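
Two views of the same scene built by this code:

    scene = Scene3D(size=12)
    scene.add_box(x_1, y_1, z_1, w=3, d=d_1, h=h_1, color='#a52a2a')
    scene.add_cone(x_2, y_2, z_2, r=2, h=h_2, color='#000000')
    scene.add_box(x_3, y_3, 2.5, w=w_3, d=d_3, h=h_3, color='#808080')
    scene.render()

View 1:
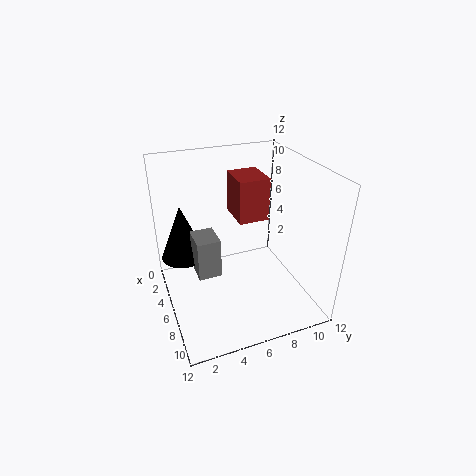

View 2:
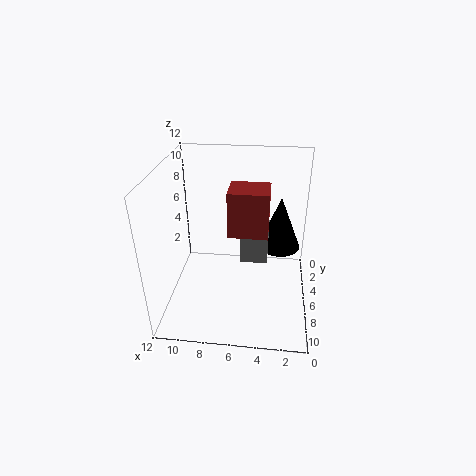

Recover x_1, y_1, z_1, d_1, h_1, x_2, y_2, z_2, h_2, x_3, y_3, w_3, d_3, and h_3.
x_1 = 3.5
y_1 = 6
z_1 = 7.5
d_1 = 2.5
h_1 = 3.5
x_2 = 2.5
y_2 = 2
z_2 = 3
h_2 = 5
x_3 = 3.5
y_3 = 2.5
w_3 = 2.5
d_3 = 2
h_3 = 3.5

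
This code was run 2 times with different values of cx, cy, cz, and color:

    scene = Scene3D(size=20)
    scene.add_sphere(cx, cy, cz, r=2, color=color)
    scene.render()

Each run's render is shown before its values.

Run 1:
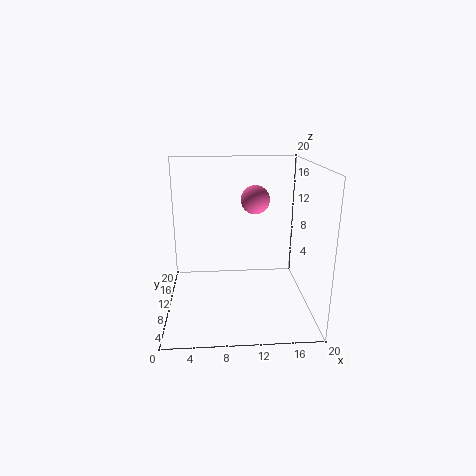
cx = 12.5, cy = 11.5, cz = 15, color = 'hotpink'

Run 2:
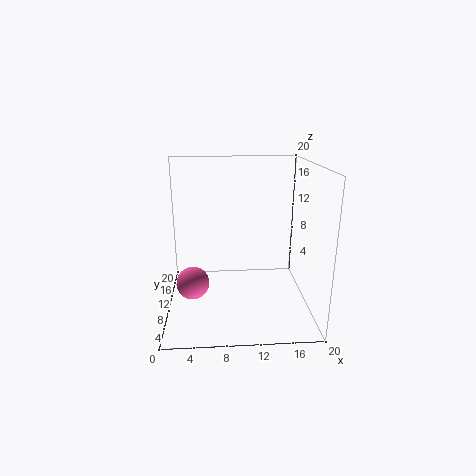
cx = 4, cy = 4, cz = 6.5, color = 'hotpink'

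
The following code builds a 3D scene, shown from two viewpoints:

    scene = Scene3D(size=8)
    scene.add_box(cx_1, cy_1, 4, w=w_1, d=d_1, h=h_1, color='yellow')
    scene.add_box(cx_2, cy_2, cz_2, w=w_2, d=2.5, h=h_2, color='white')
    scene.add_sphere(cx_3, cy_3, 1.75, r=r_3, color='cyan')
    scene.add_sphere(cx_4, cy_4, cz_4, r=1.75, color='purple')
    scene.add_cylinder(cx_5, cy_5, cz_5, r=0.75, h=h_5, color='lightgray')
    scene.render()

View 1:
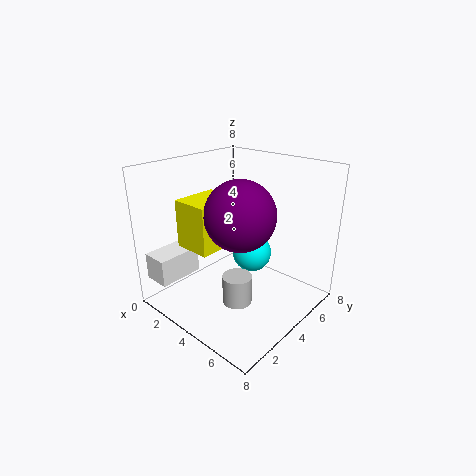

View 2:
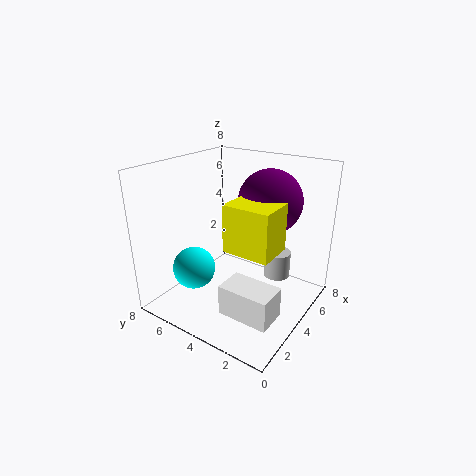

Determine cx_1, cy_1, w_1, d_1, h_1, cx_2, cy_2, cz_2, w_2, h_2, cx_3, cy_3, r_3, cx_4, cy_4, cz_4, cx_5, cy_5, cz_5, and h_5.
cx_1 = 2.25; cy_1 = 1.25; w_1 = 2; d_1 = 2.5; h_1 = 2.5; cx_2 = 0.5; cy_2 = 0.25; cz_2 = 1.75; w_2 = 1.5; h_2 = 1.5; cx_3 = 3; cy_3 = 6.5; r_3 = 1.25; cx_4 = 5.25; cy_4 = 2.75; cz_4 = 6; cx_5 = 5.5; cy_5 = 2.25; cz_5 = 1.5; h_5 = 1.5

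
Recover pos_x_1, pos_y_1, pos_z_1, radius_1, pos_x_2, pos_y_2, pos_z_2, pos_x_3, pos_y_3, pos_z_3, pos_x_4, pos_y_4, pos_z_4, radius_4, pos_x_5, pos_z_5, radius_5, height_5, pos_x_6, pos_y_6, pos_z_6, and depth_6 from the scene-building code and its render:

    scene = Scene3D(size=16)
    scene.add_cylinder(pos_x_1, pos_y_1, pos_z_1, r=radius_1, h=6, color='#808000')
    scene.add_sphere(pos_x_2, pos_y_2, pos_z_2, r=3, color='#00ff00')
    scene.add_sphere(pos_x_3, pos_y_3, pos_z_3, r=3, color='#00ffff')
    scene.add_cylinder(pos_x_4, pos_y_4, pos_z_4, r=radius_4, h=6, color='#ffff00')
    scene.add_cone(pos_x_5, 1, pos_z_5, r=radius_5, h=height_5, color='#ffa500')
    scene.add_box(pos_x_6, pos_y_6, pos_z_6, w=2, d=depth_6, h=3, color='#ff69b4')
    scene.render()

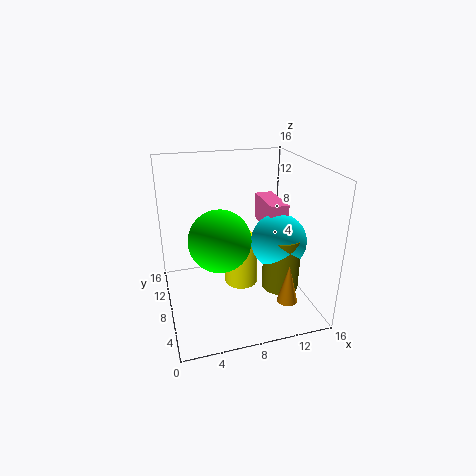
pos_x_1 = 12
pos_y_1 = 5
pos_z_1 = 3
radius_1 = 2
pos_x_2 = 5
pos_y_2 = 4
pos_z_2 = 10
pos_x_3 = 12
pos_y_3 = 6
pos_z_3 = 8
pos_x_4 = 9
pos_y_4 = 10
pos_z_4 = 1
radius_4 = 2
pos_x_5 = 11
pos_z_5 = 4
radius_5 = 1
height_5 = 4
pos_x_6 = 11
pos_y_6 = 6
pos_z_6 = 9
depth_6 = 5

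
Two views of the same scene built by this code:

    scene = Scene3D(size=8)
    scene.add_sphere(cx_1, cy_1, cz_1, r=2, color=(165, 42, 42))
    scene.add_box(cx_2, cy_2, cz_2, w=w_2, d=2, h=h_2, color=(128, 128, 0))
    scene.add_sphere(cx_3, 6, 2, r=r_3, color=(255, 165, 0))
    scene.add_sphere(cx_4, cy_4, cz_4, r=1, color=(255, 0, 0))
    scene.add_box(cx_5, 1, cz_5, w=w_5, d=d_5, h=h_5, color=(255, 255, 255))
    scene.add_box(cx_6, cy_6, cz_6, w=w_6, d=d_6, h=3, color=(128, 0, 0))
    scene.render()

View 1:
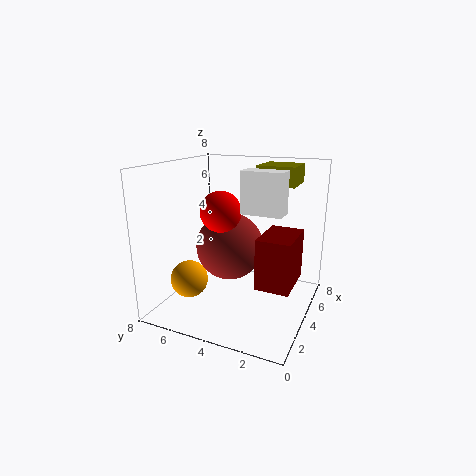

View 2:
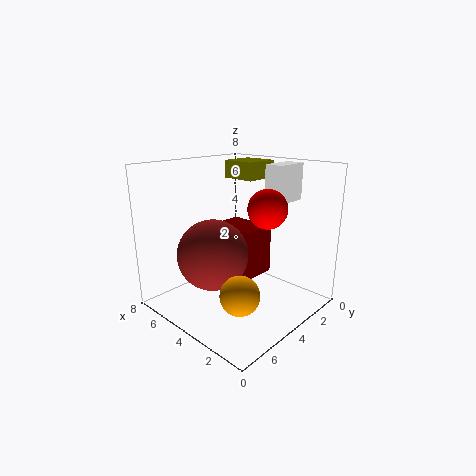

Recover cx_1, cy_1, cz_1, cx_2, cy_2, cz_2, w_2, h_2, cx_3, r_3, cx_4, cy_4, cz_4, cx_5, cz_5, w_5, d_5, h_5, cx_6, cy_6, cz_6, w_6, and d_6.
cx_1 = 5
cy_1 = 5
cz_1 = 3
cx_2 = 4
cy_2 = 1
cz_2 = 7
w_2 = 2
h_2 = 1
cx_3 = 2
r_3 = 1
cx_4 = 2
cy_4 = 4
cz_4 = 6
cx_5 = 2
cz_5 = 6
w_5 = 1
d_5 = 2
h_5 = 2
cx_6 = 4
cy_6 = 1
cz_6 = 1
w_6 = 3
d_6 = 2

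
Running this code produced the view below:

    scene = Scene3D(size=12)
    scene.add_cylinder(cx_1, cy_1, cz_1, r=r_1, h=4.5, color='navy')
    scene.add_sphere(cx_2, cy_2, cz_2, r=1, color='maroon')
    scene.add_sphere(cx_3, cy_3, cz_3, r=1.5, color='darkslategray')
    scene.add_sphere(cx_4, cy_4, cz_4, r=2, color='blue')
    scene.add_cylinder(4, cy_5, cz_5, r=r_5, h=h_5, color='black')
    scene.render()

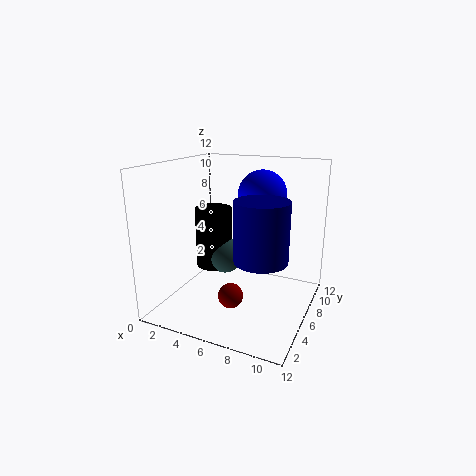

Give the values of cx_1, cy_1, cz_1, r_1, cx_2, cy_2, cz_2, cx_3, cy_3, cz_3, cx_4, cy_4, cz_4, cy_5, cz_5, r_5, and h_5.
cx_1 = 9; cy_1 = 3.5; cz_1 = 5.5; r_1 = 2; cx_2 = 6.5; cy_2 = 3.5; cz_2 = 2; cx_3 = 5; cy_3 = 5.5; cz_3 = 4.5; cx_4 = 7.5; cy_4 = 7.5; cz_4 = 9.5; cy_5 = 5.5; cz_5 = 3.5; r_5 = 1.5; h_5 = 5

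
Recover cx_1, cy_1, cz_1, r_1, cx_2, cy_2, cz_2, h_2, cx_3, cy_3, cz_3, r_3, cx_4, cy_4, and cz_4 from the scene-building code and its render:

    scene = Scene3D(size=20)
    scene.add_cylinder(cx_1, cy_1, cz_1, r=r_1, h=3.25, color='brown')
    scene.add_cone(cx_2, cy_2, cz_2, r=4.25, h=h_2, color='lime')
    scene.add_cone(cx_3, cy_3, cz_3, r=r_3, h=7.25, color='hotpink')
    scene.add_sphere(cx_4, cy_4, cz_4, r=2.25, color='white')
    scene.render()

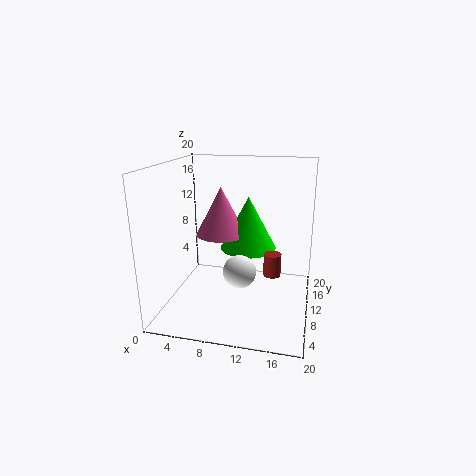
cx_1 = 14.75, cy_1 = 11.25, cz_1 = 4.25, r_1 = 1.25, cx_2 = 10.5, cy_2 = 14.75, cz_2 = 6.75, h_2 = 8, cx_3 = 6.5, cy_3 = 13.75, cz_3 = 9, r_3 = 3.75, cx_4 = 10.75, cy_4 = 7.75, cz_4 = 6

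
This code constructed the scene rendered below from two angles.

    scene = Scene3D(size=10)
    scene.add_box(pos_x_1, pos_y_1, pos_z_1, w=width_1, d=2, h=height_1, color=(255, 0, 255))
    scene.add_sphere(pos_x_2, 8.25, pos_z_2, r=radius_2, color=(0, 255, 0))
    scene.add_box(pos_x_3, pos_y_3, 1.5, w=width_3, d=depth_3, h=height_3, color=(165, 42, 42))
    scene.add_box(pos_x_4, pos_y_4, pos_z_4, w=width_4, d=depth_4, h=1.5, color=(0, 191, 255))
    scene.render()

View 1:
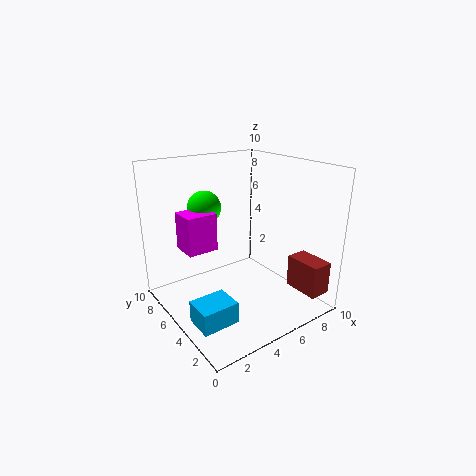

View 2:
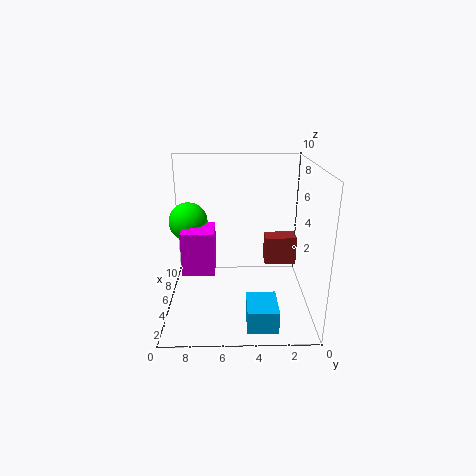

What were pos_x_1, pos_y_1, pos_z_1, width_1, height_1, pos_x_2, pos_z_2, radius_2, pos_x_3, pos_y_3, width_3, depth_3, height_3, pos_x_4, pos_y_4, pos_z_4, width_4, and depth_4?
pos_x_1 = 2, pos_y_1 = 6.5, pos_z_1 = 3.75, width_1 = 2.25, height_1 = 2.75, pos_x_2 = 4.25, pos_z_2 = 6.5, radius_2 = 1.25, pos_x_3 = 7.75, pos_y_3 = 0.25, width_3 = 1.5, depth_3 = 2.5, height_3 = 2.25, pos_x_4 = 0.75, pos_y_4 = 2.5, pos_z_4 = 0.25, width_4 = 2.5, depth_4 = 2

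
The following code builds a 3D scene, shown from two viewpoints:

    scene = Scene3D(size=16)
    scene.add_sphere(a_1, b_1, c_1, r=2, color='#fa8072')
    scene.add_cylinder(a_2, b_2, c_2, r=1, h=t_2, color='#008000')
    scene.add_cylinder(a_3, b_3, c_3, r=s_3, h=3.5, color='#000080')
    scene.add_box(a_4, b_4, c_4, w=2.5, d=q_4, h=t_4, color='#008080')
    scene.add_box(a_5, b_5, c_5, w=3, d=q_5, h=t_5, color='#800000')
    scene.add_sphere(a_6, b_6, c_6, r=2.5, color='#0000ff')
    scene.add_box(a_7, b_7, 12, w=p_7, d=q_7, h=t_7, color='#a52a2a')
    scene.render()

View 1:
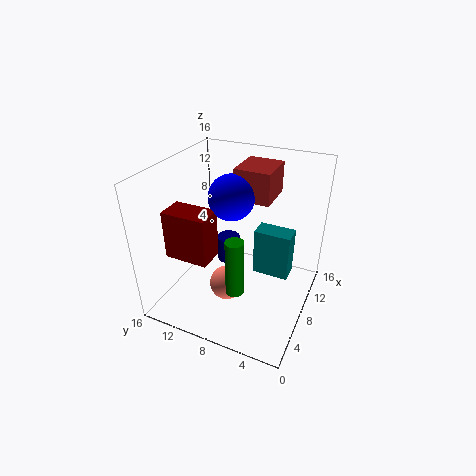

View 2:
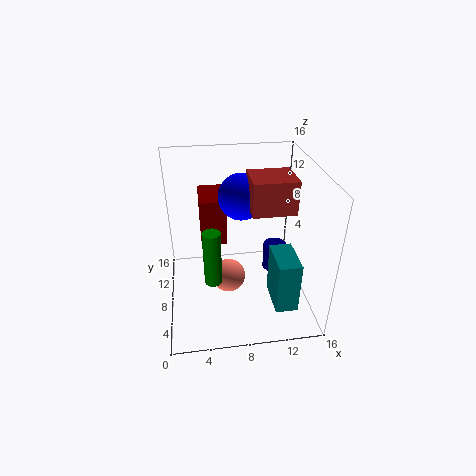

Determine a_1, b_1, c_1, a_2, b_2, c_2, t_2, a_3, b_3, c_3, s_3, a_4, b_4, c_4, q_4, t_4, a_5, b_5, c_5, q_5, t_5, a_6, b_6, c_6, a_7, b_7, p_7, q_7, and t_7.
a_1 = 7, b_1 = 9, c_1 = 2, a_2 = 5, b_2 = 7, c_2 = 3, t_2 = 6.5, a_3 = 13.5, b_3 = 12, c_3 = 0.5, s_3 = 1.5, a_4 = 11.5, b_4 = 3, c_4 = 1, q_4 = 4.5, t_4 = 6, a_5 = 4, b_5 = 10, c_5 = 6, q_5 = 5, t_5 = 5.5, a_6 = 8.5, b_6 = 9, c_6 = 12.5, a_7 = 9, b_7 = 5, p_7 = 4.5, q_7 = 4, t_7 = 3.5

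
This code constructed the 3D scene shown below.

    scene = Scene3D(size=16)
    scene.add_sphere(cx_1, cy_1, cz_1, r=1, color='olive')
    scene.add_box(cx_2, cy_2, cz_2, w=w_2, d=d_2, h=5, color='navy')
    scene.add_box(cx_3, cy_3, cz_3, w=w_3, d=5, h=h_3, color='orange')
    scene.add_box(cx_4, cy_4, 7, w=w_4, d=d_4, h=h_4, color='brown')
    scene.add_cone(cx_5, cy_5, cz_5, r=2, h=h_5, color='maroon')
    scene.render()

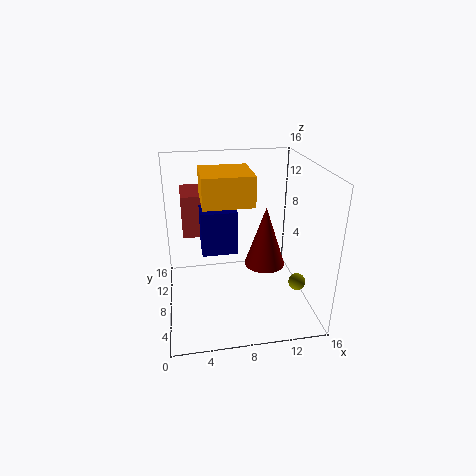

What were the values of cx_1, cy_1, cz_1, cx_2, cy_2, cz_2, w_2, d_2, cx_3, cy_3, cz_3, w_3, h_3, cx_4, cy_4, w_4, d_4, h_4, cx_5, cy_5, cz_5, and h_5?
cx_1 = 15
cy_1 = 7
cz_1 = 2
cx_2 = 4
cy_2 = 8
cz_2 = 6
w_2 = 4
d_2 = 3
cx_3 = 4
cy_3 = 4
cz_3 = 13
w_3 = 5
h_3 = 3
cx_4 = 2
cy_4 = 11
w_4 = 3
d_4 = 5
h_4 = 5
cx_5 = 10
cy_5 = 4
cz_5 = 7
h_5 = 6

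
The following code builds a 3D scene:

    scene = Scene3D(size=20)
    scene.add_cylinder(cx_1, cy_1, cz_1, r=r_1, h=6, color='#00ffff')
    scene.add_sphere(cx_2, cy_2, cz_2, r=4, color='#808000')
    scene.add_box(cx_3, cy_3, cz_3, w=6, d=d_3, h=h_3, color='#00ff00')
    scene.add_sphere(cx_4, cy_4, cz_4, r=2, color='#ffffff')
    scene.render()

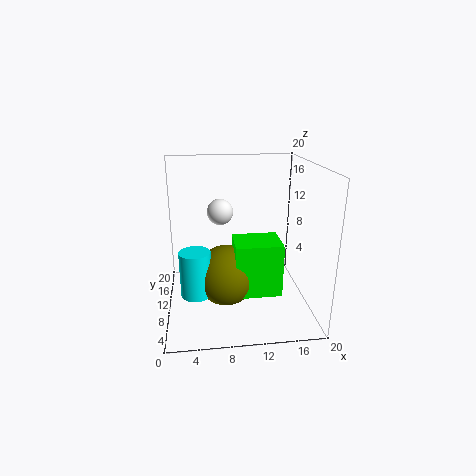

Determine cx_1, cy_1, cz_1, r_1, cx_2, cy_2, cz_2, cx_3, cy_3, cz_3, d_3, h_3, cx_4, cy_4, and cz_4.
cx_1 = 4, cy_1 = 6, cz_1 = 4, r_1 = 2, cx_2 = 8, cy_2 = 7, cz_2 = 6, cx_3 = 9, cy_3 = 4, cz_3 = 4, d_3 = 5, h_3 = 7, cx_4 = 8, cy_4 = 16, cz_4 = 12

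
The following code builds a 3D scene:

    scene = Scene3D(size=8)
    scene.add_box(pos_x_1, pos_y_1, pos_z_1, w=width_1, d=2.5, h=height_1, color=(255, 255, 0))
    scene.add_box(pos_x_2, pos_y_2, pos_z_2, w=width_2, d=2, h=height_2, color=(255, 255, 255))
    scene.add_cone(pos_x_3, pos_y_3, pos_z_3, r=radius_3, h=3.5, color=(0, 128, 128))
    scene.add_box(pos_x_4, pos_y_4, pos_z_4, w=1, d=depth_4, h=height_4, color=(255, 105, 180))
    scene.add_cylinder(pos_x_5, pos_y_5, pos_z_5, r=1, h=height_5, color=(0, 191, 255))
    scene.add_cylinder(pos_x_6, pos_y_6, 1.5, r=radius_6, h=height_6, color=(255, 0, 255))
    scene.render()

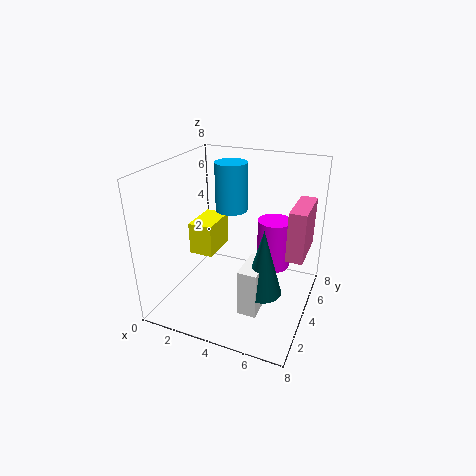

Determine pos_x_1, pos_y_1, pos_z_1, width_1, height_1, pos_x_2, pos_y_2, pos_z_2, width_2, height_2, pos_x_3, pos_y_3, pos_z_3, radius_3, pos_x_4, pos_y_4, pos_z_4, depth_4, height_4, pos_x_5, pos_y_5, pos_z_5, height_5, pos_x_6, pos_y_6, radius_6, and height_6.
pos_x_1 = 0.5; pos_y_1 = 4.5; pos_z_1 = 2; width_1 = 1.5; height_1 = 2; pos_x_2 = 5; pos_y_2 = 1.5; pos_z_2 = 1; width_2 = 1; height_2 = 2.5; pos_x_3 = 6; pos_y_3 = 2.5; pos_z_3 = 2; radius_3 = 1; pos_x_4 = 6.5; pos_y_4 = 5; pos_z_4 = 2.5; depth_4 = 3; height_4 = 3; pos_x_5 = 2.5; pos_y_5 = 6.5; pos_z_5 = 4.5; height_5 = 3; pos_x_6 = 5.5; pos_y_6 = 6; radius_6 = 1; height_6 = 3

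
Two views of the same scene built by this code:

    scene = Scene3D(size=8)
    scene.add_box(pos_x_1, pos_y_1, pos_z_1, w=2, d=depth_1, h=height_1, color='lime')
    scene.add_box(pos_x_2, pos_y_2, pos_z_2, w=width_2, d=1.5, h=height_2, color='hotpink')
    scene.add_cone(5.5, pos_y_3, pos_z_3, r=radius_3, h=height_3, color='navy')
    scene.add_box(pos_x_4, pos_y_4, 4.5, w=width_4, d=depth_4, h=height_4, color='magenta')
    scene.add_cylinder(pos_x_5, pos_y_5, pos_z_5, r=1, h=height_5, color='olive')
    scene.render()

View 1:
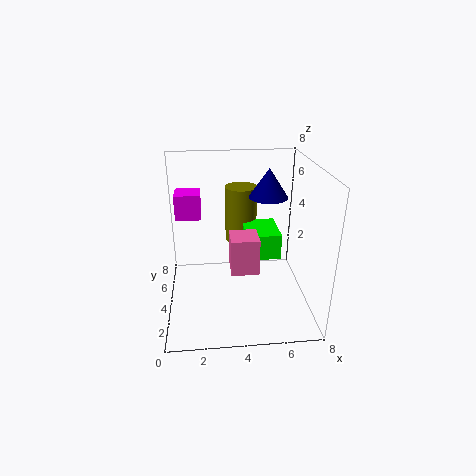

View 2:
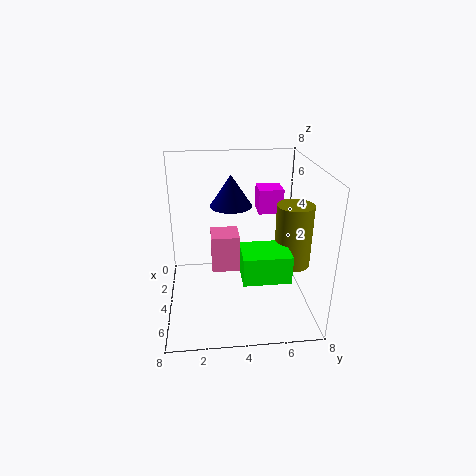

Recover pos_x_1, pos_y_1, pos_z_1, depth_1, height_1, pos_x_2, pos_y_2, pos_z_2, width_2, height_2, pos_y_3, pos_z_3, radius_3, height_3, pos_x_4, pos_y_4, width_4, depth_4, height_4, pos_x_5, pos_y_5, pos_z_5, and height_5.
pos_x_1 = 4.5
pos_y_1 = 4
pos_z_1 = 2.5
depth_1 = 2.5
height_1 = 1.5
pos_x_2 = 3.5
pos_y_2 = 2.5
pos_z_2 = 2.5
width_2 = 1.5
height_2 = 2
pos_y_3 = 3.5
pos_z_3 = 6.5
radius_3 = 1
height_3 = 1.5
pos_x_4 = 0.5
pos_y_4 = 5.5
width_4 = 1.5
depth_4 = 1.5
height_4 = 1.5
pos_x_5 = 4.5
pos_y_5 = 7
pos_z_5 = 2.5
height_5 = 3.5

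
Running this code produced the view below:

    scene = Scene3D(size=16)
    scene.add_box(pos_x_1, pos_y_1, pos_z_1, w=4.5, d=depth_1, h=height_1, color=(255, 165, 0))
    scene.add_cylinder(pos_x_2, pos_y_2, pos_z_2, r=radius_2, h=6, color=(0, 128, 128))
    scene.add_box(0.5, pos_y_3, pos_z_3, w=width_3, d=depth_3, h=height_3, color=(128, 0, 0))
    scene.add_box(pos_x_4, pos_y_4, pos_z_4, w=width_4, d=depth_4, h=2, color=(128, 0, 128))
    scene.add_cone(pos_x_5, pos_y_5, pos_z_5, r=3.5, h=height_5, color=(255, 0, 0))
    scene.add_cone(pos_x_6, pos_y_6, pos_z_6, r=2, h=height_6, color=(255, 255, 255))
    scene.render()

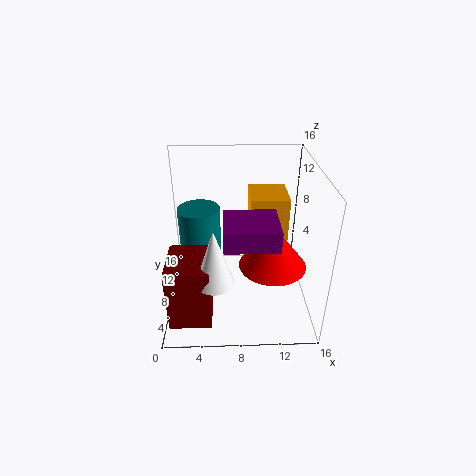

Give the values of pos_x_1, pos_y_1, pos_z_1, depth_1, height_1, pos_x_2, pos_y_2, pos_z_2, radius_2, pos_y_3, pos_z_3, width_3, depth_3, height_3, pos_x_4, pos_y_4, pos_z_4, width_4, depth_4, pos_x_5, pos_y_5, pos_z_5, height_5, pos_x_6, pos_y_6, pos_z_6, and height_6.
pos_x_1 = 9.5
pos_y_1 = 10
pos_z_1 = 5.5
depth_1 = 5
height_1 = 6
pos_x_2 = 3.5
pos_y_2 = 11.5
pos_z_2 = 4
radius_2 = 2.5
pos_y_3 = 2
pos_z_3 = 0.5
width_3 = 4.5
depth_3 = 5.5
height_3 = 7
pos_x_4 = 6.5
pos_y_4 = 0.5
pos_z_4 = 11
width_4 = 5
depth_4 = 4.5
pos_x_5 = 11.5
pos_y_5 = 5
pos_z_5 = 6.5
height_5 = 4.5
pos_x_6 = 5.5
pos_y_6 = 3.5
pos_z_6 = 5.5
height_6 = 6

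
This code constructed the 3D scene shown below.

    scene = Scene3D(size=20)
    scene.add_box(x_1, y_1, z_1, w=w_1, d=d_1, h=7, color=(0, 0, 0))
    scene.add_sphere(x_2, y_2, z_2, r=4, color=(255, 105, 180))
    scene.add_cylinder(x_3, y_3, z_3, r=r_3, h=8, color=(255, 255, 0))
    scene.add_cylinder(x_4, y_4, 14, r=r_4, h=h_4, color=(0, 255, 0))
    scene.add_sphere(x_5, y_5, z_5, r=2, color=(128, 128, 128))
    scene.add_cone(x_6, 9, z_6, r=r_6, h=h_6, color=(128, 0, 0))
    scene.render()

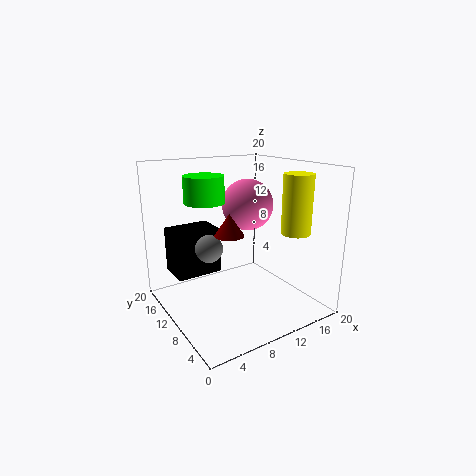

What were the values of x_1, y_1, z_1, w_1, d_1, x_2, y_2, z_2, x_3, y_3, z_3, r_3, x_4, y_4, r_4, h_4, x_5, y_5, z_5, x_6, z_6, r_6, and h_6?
x_1 = 3, y_1 = 15, z_1 = 3, w_1 = 7, d_1 = 5, x_2 = 15, y_2 = 15, z_2 = 13, x_3 = 16, y_3 = 5, z_3 = 11, r_3 = 2, x_4 = 8, y_4 = 16, r_4 = 3, h_4 = 4, x_5 = 7, y_5 = 13, z_5 = 8, x_6 = 8, z_6 = 11, r_6 = 2, h_6 = 3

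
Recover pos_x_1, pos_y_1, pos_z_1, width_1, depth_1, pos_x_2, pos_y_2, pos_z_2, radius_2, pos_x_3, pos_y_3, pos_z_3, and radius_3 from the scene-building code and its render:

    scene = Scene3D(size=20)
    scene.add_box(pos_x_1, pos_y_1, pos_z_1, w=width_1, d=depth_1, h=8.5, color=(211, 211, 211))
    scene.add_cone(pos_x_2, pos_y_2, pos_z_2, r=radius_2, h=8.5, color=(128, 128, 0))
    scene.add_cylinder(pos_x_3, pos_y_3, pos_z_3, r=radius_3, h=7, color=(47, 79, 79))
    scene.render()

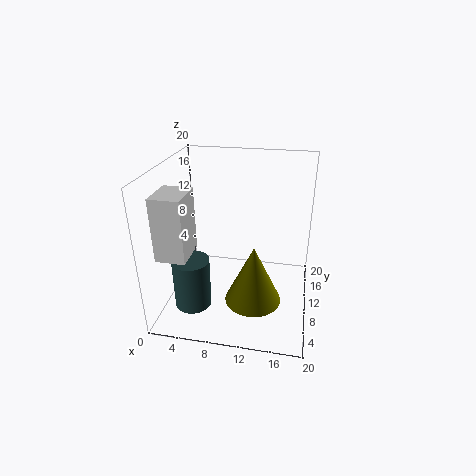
pos_x_1 = 0.5, pos_y_1 = 3.5, pos_z_1 = 9, width_1 = 4, depth_1 = 5, pos_x_2 = 12.5, pos_y_2 = 8.5, pos_z_2 = 1, radius_2 = 4, pos_x_3 = 4.5, pos_y_3 = 5.5, pos_z_3 = 1.5, radius_3 = 2.5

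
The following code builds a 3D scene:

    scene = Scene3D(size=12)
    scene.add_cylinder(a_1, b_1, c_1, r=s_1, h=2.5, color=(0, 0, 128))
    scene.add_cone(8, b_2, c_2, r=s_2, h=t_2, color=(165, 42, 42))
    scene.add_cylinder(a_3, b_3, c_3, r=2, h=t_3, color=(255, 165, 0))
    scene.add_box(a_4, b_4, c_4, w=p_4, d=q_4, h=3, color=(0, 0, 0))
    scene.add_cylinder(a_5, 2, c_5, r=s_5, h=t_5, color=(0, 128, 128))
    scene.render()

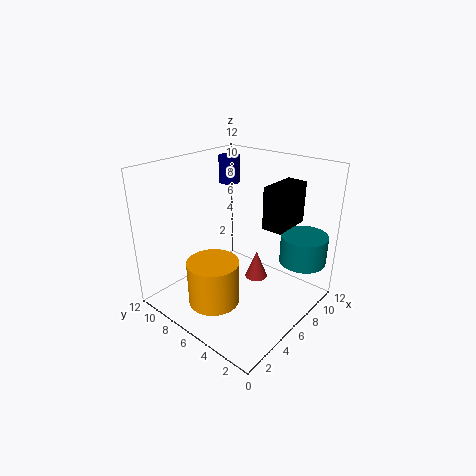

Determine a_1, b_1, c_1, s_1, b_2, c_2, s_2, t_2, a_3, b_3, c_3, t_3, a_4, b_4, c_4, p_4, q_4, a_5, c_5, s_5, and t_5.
a_1 = 10; b_1 = 10.5; c_1 = 9; s_1 = 1; b_2 = 5.5; c_2 = 1.5; s_2 = 1; t_2 = 2.5; a_3 = 2.5; b_3 = 5.5; c_3 = 2; t_3 = 3.5; a_4 = 4.5; b_4 = 1; c_4 = 8.5; p_4 = 3; q_4 = 1.5; a_5 = 10; c_5 = 3.5; s_5 = 2; t_5 = 2.5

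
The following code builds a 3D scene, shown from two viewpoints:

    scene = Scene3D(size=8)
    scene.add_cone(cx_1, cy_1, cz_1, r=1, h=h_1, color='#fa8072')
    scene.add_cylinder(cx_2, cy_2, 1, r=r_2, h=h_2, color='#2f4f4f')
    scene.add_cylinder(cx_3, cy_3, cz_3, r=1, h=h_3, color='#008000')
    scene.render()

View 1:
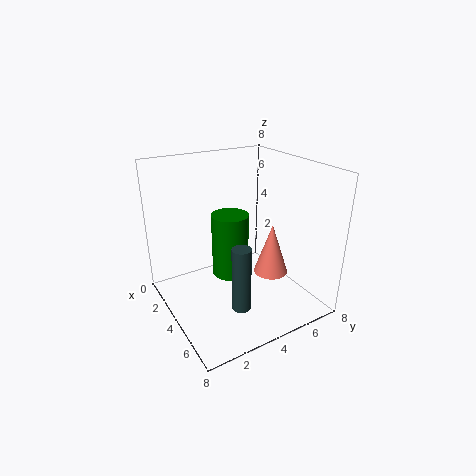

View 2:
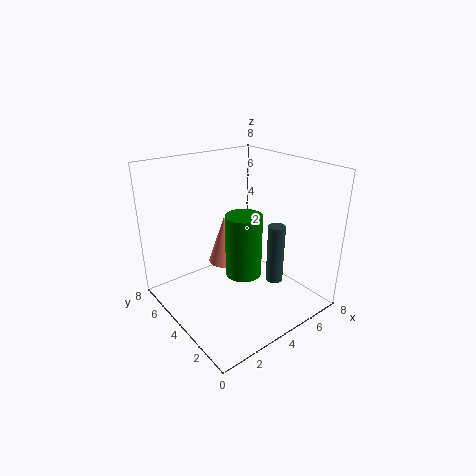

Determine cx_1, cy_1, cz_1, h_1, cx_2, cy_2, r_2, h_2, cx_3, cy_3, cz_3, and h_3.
cx_1 = 4.5
cy_1 = 6
cz_1 = 1.5
h_1 = 3
cx_2 = 6
cy_2 = 3
r_2 = 0.5
h_2 = 3.5
cx_3 = 4
cy_3 = 3.5
cz_3 = 2
h_3 = 3.5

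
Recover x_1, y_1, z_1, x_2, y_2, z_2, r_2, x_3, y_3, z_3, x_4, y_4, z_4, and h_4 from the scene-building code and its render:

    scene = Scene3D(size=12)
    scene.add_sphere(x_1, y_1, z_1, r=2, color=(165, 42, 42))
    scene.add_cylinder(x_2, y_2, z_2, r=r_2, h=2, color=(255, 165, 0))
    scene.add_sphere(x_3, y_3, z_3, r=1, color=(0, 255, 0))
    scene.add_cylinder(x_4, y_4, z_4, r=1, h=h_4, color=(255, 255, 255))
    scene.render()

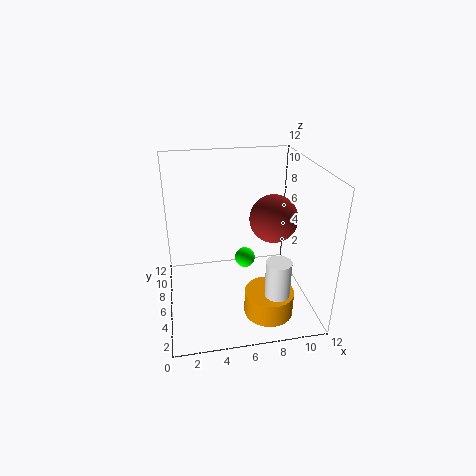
x_1 = 9; y_1 = 6; z_1 = 7.5; x_2 = 8; y_2 = 3; z_2 = 0.5; r_2 = 2; x_3 = 7.5; y_3 = 10; z_3 = 1.5; x_4 = 8.5; y_4 = 2.5; z_4 = 1; h_4 = 4.5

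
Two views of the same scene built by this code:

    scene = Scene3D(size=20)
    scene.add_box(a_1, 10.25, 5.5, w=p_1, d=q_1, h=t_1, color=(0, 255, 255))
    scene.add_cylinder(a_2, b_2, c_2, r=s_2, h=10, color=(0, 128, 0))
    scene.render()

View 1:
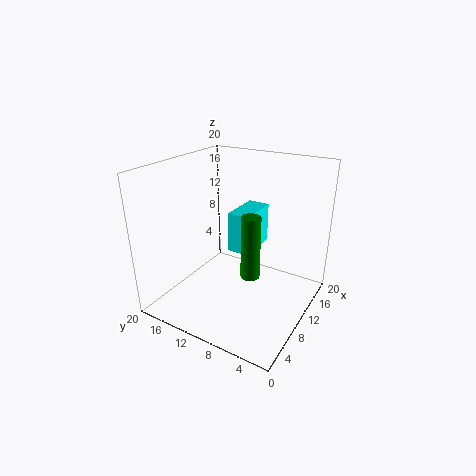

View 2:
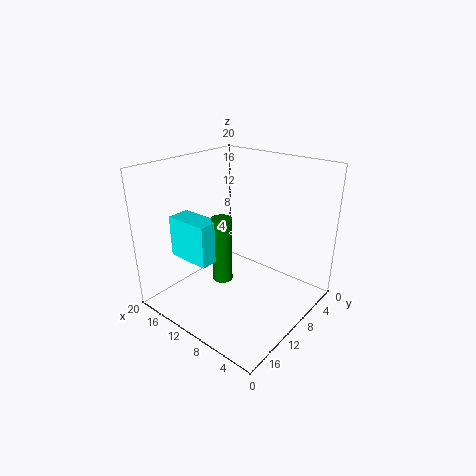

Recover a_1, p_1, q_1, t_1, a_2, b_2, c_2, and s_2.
a_1 = 13.25, p_1 = 6.75, q_1 = 3.5, t_1 = 6.25, a_2 = 13.25, b_2 = 9.75, c_2 = 2, s_2 = 1.5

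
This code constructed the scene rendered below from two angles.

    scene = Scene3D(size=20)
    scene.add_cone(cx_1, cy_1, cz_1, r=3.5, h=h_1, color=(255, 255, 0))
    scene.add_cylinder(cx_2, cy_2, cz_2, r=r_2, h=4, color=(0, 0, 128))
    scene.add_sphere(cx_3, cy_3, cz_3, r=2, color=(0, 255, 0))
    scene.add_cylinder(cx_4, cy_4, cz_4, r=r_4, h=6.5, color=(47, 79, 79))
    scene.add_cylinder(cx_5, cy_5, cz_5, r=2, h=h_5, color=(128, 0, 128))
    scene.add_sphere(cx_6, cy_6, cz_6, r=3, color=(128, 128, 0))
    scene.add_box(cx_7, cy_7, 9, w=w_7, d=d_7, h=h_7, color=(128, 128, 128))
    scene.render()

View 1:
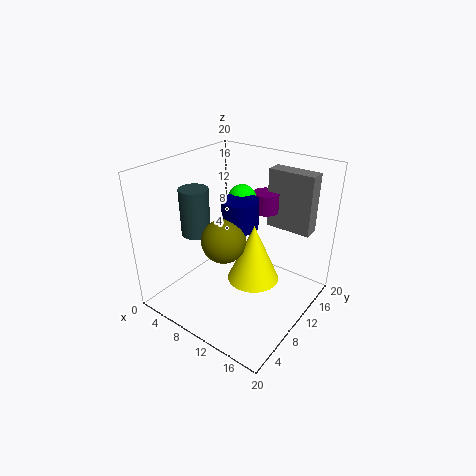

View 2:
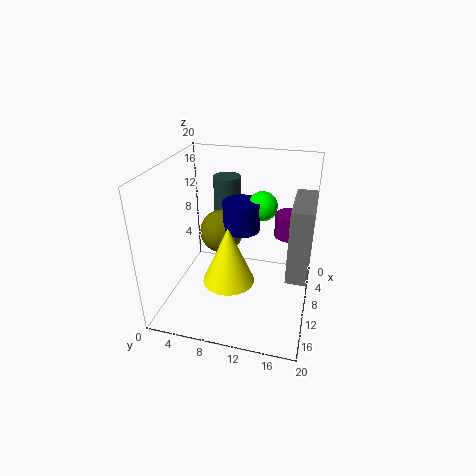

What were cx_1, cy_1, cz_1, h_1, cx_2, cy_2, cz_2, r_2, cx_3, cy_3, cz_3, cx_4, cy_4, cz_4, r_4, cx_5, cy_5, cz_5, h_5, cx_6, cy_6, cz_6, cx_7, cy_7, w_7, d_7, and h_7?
cx_1 = 13
cy_1 = 9.5
cz_1 = 5
h_1 = 8
cx_2 = 10
cy_2 = 10.5
cz_2 = 11.5
r_2 = 2.5
cx_3 = 8.5
cy_3 = 13
cz_3 = 14.5
cx_4 = 5
cy_4 = 7
cz_4 = 10.5
r_4 = 2
cx_5 = 10
cy_5 = 17
cz_5 = 11.5
h_5 = 3
cx_6 = 9.5
cy_6 = 7.5
cz_6 = 10.5
cx_7 = 10
cy_7 = 17.5
w_7 = 7
d_7 = 2.5
h_7 = 9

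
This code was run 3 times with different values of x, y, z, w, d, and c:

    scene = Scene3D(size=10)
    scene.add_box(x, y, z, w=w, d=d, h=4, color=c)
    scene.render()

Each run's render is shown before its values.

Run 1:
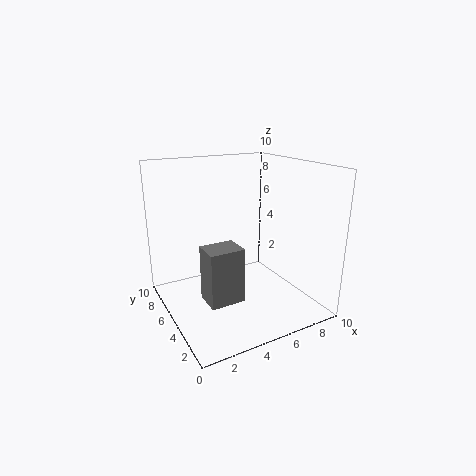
x = 2.5; y = 4; z = 0.5; w = 2.5; d = 2; c = 'gray'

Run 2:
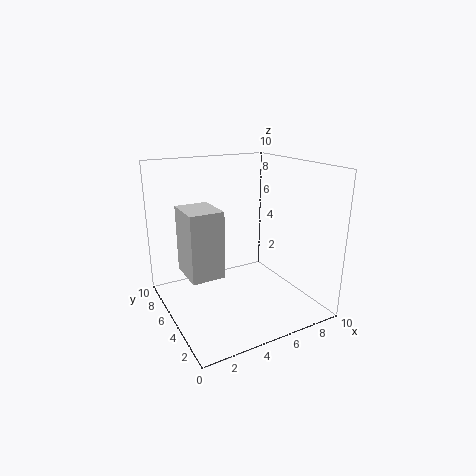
x = 0.5; y = 2; z = 4; w = 2; d = 2.5; c = 'lightgray'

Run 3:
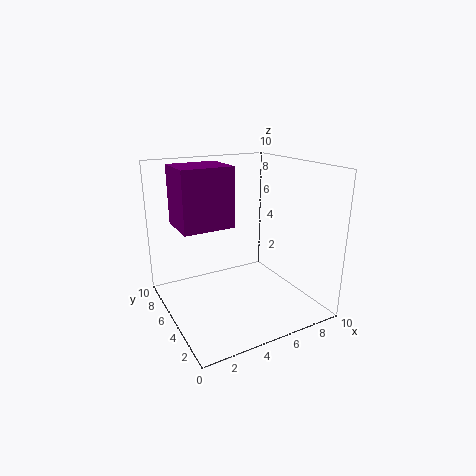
x = 1; y = 4.5; z = 6; w = 3.5; d = 3; c = 'purple'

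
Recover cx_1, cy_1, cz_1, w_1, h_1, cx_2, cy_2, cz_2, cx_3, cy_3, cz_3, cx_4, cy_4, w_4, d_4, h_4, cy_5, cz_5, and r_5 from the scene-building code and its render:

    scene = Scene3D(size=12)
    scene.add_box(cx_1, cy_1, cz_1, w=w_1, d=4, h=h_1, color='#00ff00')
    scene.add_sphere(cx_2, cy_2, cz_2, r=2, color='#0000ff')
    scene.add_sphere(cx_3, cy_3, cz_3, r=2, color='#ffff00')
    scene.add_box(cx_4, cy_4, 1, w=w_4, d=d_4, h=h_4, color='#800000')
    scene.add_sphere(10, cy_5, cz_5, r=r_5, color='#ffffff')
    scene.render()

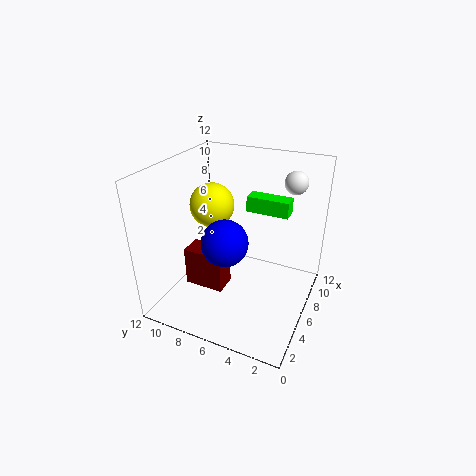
cx_1 = 10, cy_1 = 3, cz_1 = 6.5, w_1 = 1.5, h_1 = 1.5, cx_2 = 5.5, cy_2 = 7, cz_2 = 5.5, cx_3 = 8, cy_3 = 9.5, cz_3 = 7.5, cx_4 = 4.5, cy_4 = 7, w_4 = 2, d_4 = 3.5, h_4 = 3.5, cy_5 = 2.5, cz_5 = 10, r_5 = 1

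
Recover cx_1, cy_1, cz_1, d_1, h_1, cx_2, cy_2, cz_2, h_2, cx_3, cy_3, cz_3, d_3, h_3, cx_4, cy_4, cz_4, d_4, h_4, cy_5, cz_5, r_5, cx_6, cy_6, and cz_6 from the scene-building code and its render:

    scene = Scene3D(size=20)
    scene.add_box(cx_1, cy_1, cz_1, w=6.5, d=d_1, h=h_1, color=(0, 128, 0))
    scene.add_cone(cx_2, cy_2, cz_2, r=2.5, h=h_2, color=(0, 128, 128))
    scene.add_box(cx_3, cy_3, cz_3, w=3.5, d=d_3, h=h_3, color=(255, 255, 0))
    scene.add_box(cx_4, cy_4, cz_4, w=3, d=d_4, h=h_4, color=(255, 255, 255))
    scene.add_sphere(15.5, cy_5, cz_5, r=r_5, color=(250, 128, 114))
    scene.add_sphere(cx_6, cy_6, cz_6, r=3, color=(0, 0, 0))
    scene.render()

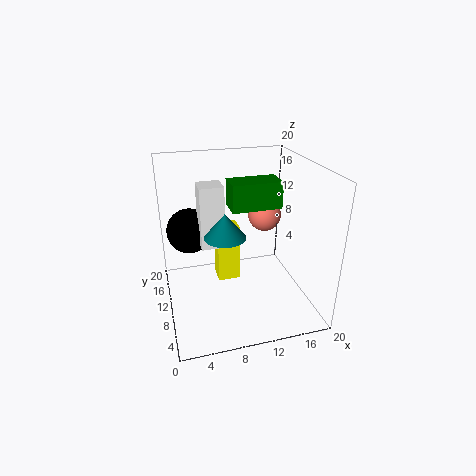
cx_1 = 8.5, cy_1 = 7, cz_1 = 15, d_1 = 3.5, h_1 = 3.5, cx_2 = 7, cy_2 = 5, cz_2 = 13, h_2 = 3, cx_3 = 8, cy_3 = 14, cz_3 = 0.5, d_3 = 3, h_3 = 9, cx_4 = 4.5, cy_4 = 7, cz_4 = 10.5, d_4 = 3, h_4 = 8, cy_5 = 14.5, cz_5 = 11, r_5 = 2.5, cx_6 = 3.5, cy_6 = 11, cz_6 = 11.5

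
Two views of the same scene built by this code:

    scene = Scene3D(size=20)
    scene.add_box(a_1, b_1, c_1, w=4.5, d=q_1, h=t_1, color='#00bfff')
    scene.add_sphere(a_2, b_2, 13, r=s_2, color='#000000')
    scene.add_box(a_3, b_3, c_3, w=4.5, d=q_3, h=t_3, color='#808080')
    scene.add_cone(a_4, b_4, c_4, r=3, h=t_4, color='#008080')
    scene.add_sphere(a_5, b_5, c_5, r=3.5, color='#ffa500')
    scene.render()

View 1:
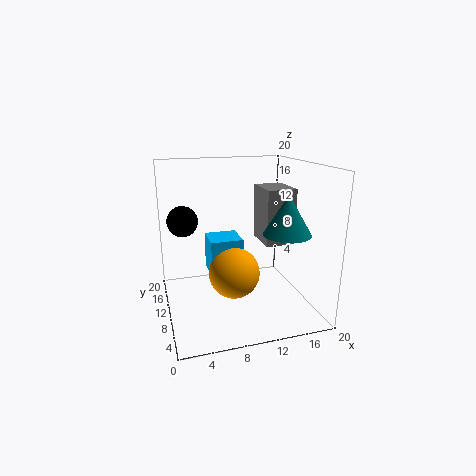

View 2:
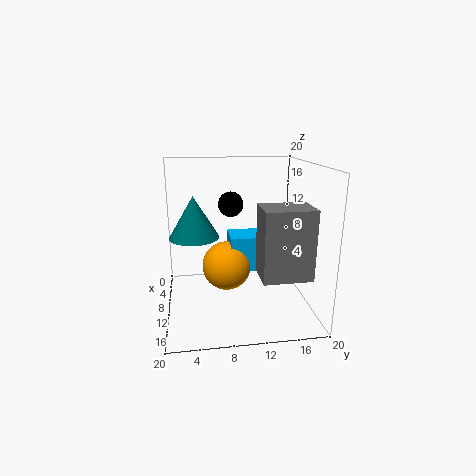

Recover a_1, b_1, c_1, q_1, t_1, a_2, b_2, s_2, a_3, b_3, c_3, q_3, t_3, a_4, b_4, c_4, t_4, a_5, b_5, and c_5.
a_1 = 6; b_1 = 9; c_1 = 5; q_1 = 4.5; t_1 = 5; a_2 = 2.5; b_2 = 10; s_2 = 2; a_3 = 15; b_3 = 11.5; c_3 = 7.5; q_3 = 6; t_3 = 8.5; a_4 = 14.5; b_4 = 4; c_4 = 12; t_4 = 5; a_5 = 9; b_5 = 8.5; c_5 = 5.5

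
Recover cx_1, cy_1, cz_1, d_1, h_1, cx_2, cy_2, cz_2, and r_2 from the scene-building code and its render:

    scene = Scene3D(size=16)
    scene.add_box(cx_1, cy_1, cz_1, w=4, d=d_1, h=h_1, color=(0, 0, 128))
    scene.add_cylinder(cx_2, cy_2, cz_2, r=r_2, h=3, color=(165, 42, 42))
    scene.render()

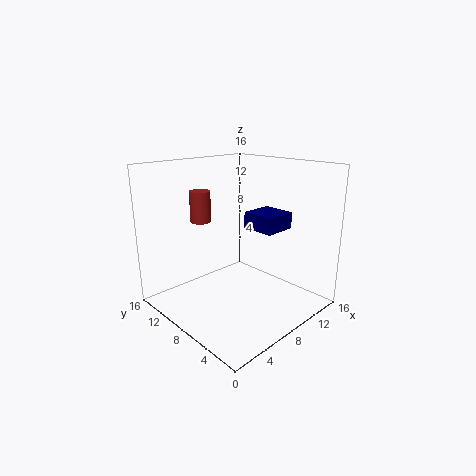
cx_1 = 11, cy_1 = 6, cz_1 = 8, d_1 = 4, h_1 = 2, cx_2 = 3, cy_2 = 8, cz_2 = 11, r_2 = 1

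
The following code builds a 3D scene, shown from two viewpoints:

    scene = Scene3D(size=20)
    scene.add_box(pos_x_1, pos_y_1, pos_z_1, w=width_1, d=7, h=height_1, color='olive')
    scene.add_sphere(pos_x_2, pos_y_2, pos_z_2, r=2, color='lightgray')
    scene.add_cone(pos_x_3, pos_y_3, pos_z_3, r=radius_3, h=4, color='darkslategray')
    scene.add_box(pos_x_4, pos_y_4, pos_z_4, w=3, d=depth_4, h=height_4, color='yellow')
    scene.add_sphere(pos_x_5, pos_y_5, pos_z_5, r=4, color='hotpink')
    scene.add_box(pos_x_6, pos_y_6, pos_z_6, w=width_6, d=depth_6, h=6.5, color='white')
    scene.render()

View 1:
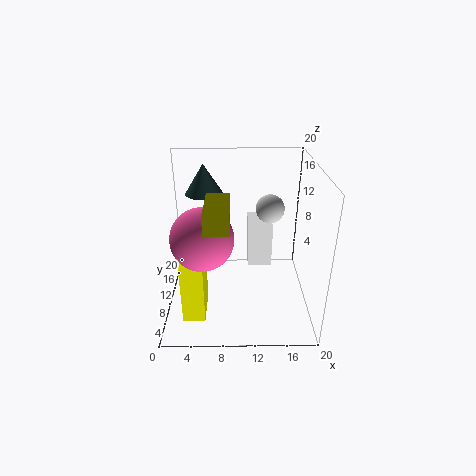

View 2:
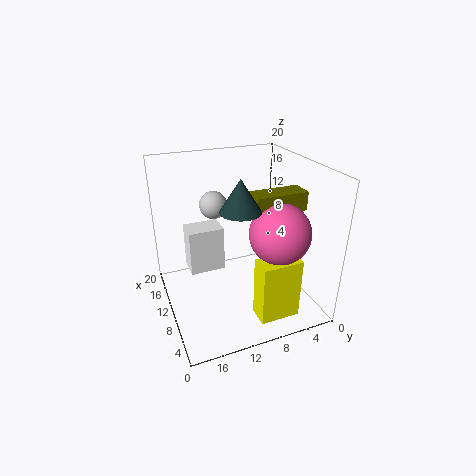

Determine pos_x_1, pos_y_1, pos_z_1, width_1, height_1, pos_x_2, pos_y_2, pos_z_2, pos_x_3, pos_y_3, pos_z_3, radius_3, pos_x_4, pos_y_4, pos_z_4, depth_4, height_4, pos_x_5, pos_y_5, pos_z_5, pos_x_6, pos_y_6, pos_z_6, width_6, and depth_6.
pos_x_1 = 6, pos_y_1 = 2, pos_z_1 = 14.5, width_1 = 3, height_1 = 2.5, pos_x_2 = 14.5, pos_y_2 = 12, pos_z_2 = 13.5, pos_x_3 = 5.5, pos_y_3 = 11.5, pos_z_3 = 16, radius_3 = 2.5, pos_x_4 = 2.5, pos_y_4 = 4, pos_z_4 = 0.5, depth_4 = 5.5, height_4 = 8.5, pos_x_5 = 5.5, pos_y_5 = 6, pos_z_5 = 12, pos_x_6 = 11.5, pos_y_6 = 11.5, pos_z_6 = 4.5, width_6 = 3.5, depth_6 = 5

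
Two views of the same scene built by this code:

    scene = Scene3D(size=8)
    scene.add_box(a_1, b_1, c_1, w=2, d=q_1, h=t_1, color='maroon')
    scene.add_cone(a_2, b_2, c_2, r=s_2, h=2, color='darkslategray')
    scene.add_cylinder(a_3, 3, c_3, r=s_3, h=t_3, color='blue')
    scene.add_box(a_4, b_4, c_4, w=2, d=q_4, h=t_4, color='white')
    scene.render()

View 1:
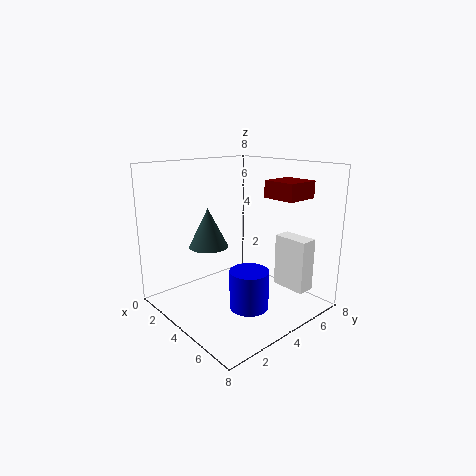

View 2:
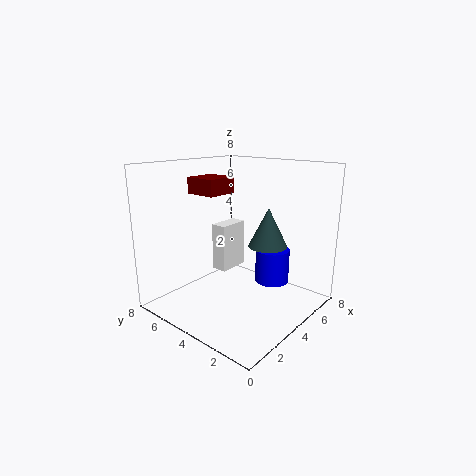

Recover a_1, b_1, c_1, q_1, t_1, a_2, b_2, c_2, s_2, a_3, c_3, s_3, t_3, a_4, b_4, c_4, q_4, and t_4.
a_1 = 4, b_1 = 6, c_1 = 6, q_1 = 2, t_1 = 1, a_2 = 4, b_2 = 2, c_2 = 4, s_2 = 1, a_3 = 6, c_3 = 1, s_3 = 1, t_3 = 2, a_4 = 5, b_4 = 6, c_4 = 1, q_4 = 1, t_4 = 3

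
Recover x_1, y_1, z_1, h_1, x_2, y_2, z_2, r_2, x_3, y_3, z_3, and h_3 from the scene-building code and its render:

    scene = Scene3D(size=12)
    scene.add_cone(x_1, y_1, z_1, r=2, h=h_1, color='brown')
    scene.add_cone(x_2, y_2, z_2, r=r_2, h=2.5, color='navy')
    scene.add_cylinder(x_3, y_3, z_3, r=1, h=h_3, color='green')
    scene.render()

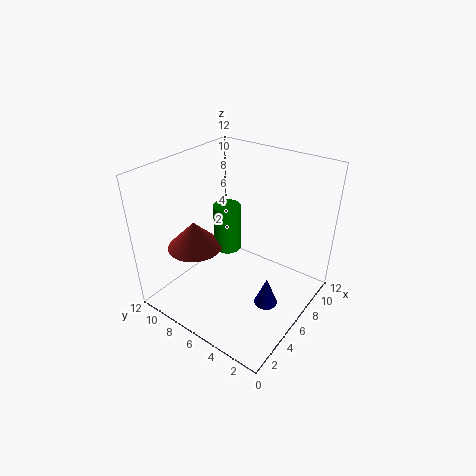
x_1 = 2
y_1 = 7
z_1 = 7
h_1 = 2
x_2 = 6
y_2 = 3
z_2 = 0.5
r_2 = 1
x_3 = 4
y_3 = 5.5
z_3 = 6.5
h_3 = 3.5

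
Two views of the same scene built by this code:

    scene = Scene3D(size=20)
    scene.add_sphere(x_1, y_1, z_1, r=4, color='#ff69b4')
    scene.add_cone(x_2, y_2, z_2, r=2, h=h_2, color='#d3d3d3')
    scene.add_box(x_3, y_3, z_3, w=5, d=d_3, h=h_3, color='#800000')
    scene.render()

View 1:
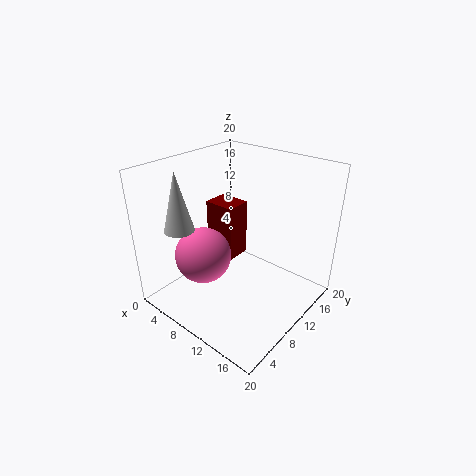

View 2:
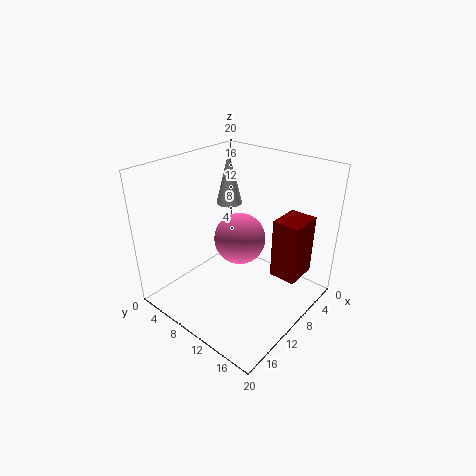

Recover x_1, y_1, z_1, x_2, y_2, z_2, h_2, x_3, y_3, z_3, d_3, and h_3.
x_1 = 6
y_1 = 7
z_1 = 7
x_2 = 5
y_2 = 4
z_2 = 12
h_2 = 8
x_3 = 1
y_3 = 13
z_3 = 3
d_3 = 4
h_3 = 9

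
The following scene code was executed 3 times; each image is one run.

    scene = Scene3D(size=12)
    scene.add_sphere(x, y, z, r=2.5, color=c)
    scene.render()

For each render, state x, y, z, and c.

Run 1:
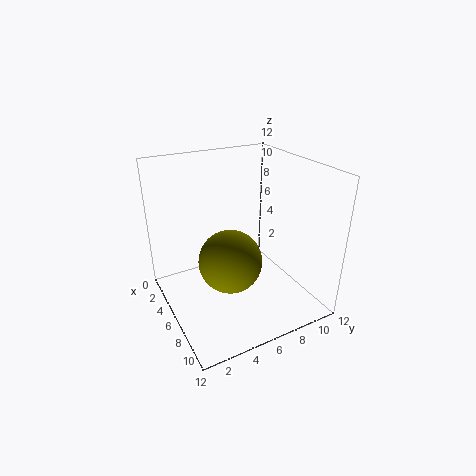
x = 7.5; y = 4.5; z = 5; c = 'olive'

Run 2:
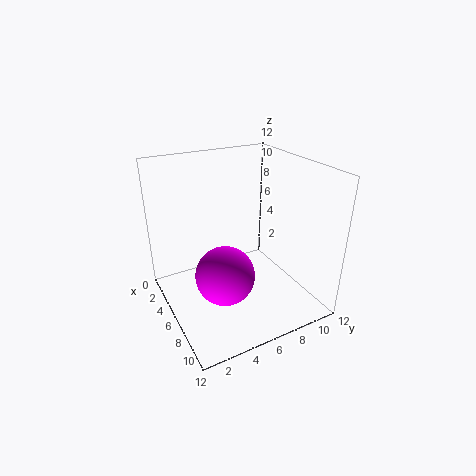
x = 6.5; y = 4.5; z = 3; c = 'magenta'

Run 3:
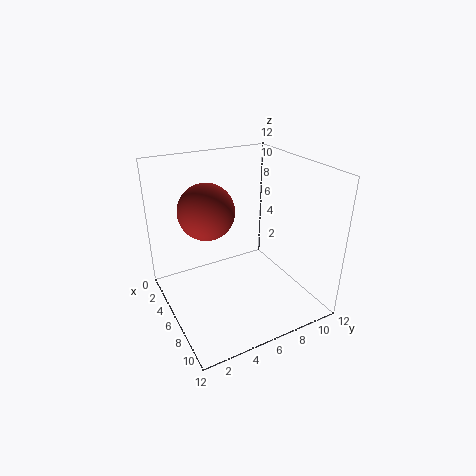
x = 3; y = 4.5; z = 7.5; c = 'brown'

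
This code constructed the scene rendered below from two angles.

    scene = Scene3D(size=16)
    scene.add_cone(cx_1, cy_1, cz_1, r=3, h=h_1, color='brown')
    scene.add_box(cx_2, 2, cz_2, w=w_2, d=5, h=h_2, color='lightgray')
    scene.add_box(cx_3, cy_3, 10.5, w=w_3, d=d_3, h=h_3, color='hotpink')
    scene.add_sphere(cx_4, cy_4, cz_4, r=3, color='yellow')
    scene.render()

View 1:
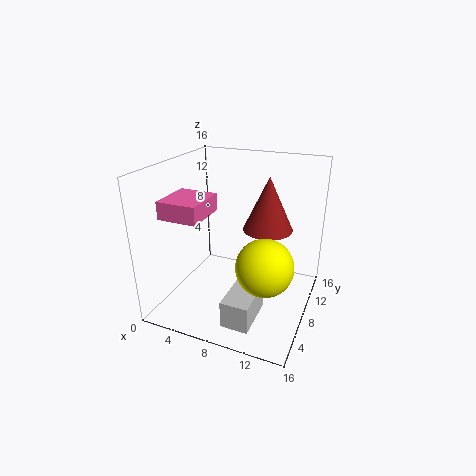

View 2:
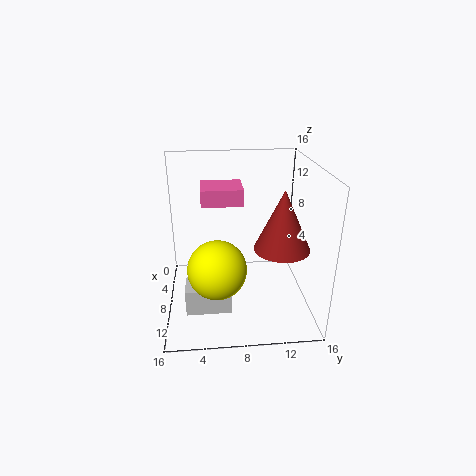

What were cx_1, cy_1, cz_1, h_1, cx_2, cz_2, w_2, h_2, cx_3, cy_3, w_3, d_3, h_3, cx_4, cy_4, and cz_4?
cx_1 = 10; cy_1 = 12.5; cz_1 = 7.5; h_1 = 6.5; cx_2 = 8.5; cz_2 = 0.5; w_2 = 3; h_2 = 3; cx_3 = 0.5; cy_3 = 4; w_3 = 4.5; d_3 = 5; h_3 = 2; cx_4 = 12; cy_4 = 5.5; cz_4 = 6.5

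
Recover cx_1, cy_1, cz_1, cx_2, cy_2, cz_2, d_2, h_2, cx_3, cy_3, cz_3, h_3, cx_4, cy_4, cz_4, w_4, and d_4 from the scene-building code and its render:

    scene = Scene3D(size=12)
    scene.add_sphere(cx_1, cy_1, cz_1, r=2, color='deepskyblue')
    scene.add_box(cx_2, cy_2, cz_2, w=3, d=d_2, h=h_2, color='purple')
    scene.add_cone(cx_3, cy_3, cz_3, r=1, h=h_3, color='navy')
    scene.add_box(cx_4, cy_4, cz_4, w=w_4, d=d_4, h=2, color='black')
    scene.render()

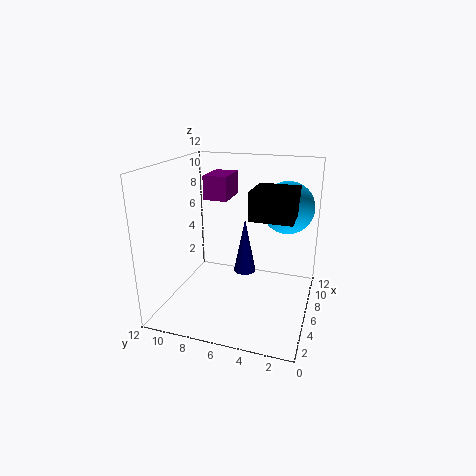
cx_1 = 6; cy_1 = 2; cz_1 = 9; cx_2 = 6; cy_2 = 7; cz_2 = 9; d_2 = 2; h_2 = 2; cx_3 = 8; cy_3 = 6; cz_3 = 2; h_3 = 5; cx_4 = 2; cy_4 = 1; cz_4 = 9; w_4 = 3; d_4 = 3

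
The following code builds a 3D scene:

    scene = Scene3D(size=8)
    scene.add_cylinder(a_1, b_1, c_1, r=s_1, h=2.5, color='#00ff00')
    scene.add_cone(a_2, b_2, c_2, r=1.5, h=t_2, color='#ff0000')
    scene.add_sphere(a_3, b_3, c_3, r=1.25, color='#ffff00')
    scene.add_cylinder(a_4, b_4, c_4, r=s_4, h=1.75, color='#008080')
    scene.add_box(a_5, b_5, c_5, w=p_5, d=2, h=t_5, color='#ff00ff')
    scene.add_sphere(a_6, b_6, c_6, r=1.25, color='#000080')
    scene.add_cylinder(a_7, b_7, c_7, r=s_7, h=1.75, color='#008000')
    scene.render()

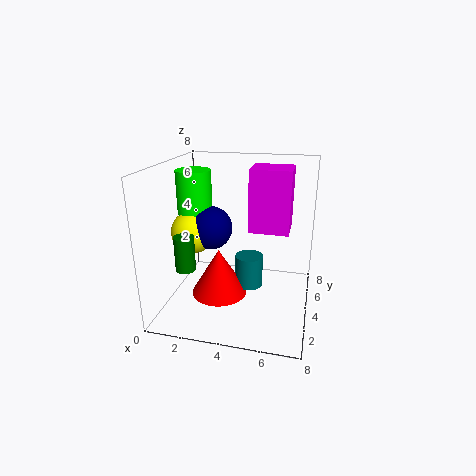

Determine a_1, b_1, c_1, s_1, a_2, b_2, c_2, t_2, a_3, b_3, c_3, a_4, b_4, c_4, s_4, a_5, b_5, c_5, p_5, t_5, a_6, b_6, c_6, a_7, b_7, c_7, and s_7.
a_1 = 1.25
b_1 = 4.75
c_1 = 5
s_1 = 1
a_2 = 3.25
b_2 = 2.75
c_2 = 1.25
t_2 = 2.5
a_3 = 1.25
b_3 = 4.25
c_3 = 4
a_4 = 4.75
b_4 = 3.5
c_4 = 1.5
s_4 = 0.75
a_5 = 4.5
b_5 = 4.25
c_5 = 4.25
p_5 = 2.25
t_5 = 3.5
a_6 = 2.25
b_6 = 4.5
c_6 = 4.25
a_7 = 2
b_7 = 1.25
c_7 = 3.25
s_7 = 0.5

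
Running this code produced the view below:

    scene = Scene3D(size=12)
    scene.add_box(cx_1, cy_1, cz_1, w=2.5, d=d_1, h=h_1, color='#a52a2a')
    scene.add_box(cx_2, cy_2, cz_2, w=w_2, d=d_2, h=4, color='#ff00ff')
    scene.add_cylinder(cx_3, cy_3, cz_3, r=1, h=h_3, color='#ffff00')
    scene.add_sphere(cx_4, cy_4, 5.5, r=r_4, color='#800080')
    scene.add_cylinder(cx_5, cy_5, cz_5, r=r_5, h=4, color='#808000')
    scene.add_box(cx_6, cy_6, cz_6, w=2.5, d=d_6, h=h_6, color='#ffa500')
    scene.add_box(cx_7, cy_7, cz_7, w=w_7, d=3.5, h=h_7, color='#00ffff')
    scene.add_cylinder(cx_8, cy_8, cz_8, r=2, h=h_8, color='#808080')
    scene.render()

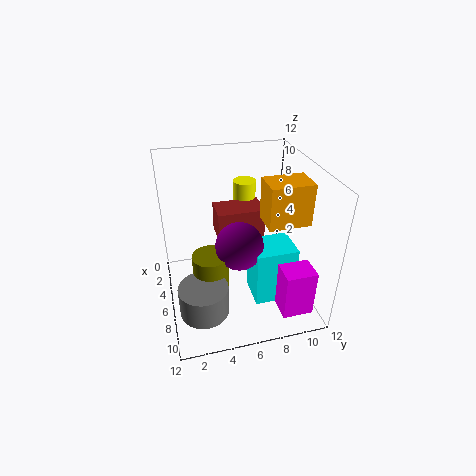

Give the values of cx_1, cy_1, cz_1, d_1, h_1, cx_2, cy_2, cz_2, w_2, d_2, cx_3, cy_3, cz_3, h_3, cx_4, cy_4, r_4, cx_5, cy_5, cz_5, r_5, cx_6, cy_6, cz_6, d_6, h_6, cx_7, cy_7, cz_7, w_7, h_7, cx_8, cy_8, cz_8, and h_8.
cx_1 = 3, cy_1 = 4.5, cz_1 = 5.5, d_1 = 4, h_1 = 2.5, cx_2 = 9, cy_2 = 8.5, cz_2 = 1, w_2 = 2, d_2 = 2.5, cx_3 = 2.5, cy_3 = 7.5, cz_3 = 3.5, h_3 = 6, cx_4 = 6.5, cy_4 = 6, r_4 = 2, cx_5 = 6.5, cy_5 = 3.5, cz_5 = 1, r_5 = 1.5, cx_6 = 5.5, cy_6 = 8, cz_6 = 7.5, d_6 = 3.5, h_6 = 3.5, cx_7 = 5.5, cy_7 = 7, cz_7 = 0.5, w_7 = 3, h_7 = 5, cx_8 = 8.5, cy_8 = 2.5, cz_8 = 1, h_8 = 2.5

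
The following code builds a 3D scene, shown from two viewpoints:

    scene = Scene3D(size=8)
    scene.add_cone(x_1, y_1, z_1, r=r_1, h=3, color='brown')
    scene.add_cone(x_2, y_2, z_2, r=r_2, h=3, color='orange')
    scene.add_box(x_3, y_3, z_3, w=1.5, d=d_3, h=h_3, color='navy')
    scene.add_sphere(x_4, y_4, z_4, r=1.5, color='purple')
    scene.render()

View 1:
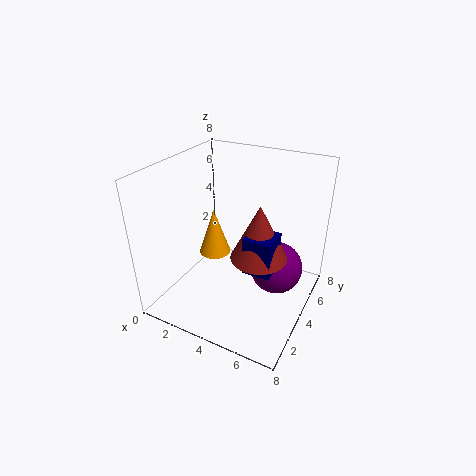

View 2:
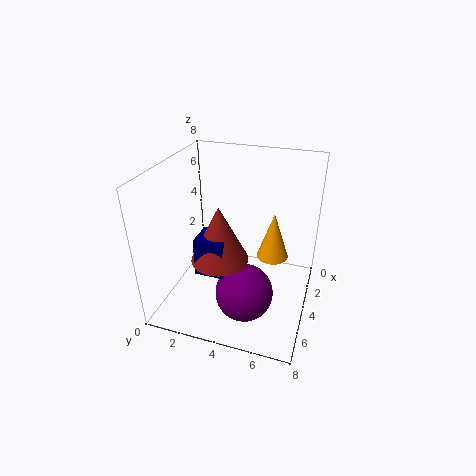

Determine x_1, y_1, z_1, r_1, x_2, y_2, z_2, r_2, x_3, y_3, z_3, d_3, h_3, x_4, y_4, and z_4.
x_1 = 5.5; y_1 = 3.5; z_1 = 3.5; r_1 = 1.5; x_2 = 1.5; y_2 = 5.5; z_2 = 1.5; r_2 = 1; x_3 = 5; y_3 = 2.5; z_3 = 3; d_3 = 1.5; h_3 = 2; x_4 = 6; y_4 = 5; z_4 = 2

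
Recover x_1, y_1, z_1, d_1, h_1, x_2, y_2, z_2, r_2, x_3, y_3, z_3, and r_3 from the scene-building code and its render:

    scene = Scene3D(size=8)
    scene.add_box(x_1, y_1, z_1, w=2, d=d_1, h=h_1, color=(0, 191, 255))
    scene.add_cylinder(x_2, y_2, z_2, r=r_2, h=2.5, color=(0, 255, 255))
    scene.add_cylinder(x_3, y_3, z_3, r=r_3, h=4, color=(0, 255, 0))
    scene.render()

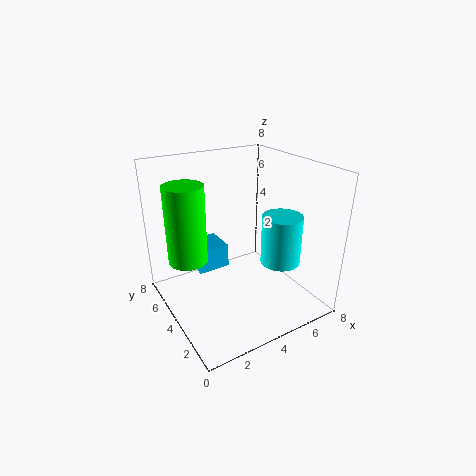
x_1 = 2.5, y_1 = 6, z_1 = 1, d_1 = 2, h_1 = 1.5, x_2 = 5, y_2 = 1.5, z_2 = 3.5, r_2 = 1, x_3 = 1, y_3 = 4, z_3 = 3.5, r_3 = 1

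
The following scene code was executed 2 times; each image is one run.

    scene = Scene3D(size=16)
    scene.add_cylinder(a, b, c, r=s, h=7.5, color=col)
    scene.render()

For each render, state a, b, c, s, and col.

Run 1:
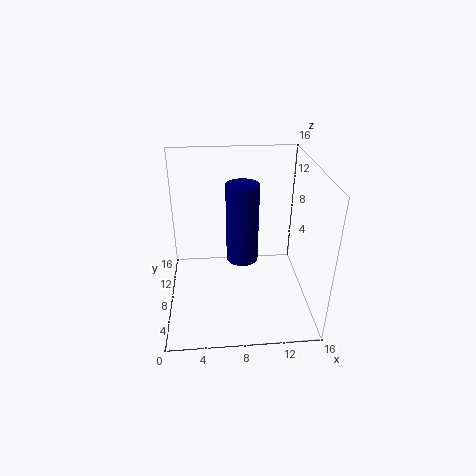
a = 8, b = 3.5, c = 8.5, s = 1.5, col = 'navy'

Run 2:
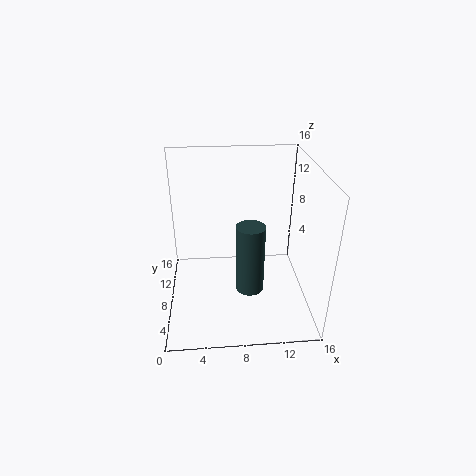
a = 9, b = 5, c = 3.5, s = 1.5, col = 'darkslategray'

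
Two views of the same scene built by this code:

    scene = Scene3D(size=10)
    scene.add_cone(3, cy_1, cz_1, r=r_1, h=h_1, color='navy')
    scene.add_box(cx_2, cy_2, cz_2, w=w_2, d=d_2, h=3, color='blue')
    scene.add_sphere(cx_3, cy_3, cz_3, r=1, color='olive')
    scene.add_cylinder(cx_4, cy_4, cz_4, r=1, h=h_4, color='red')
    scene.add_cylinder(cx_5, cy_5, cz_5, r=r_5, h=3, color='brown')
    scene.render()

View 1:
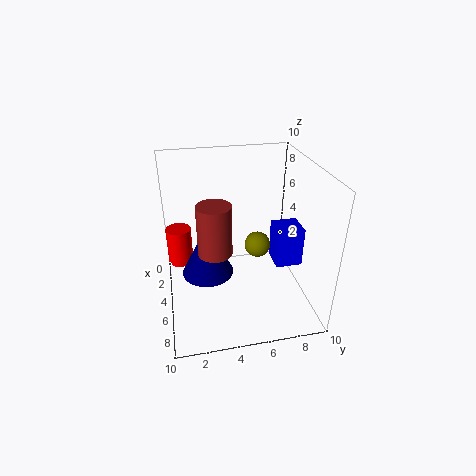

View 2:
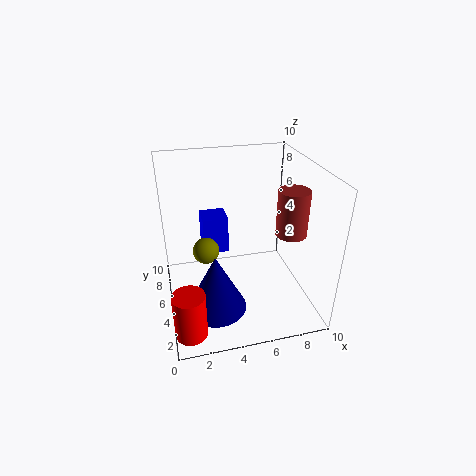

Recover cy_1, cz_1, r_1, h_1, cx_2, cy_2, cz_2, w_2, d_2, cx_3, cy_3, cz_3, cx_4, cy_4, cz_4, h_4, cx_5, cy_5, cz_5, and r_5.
cy_1 = 3; cz_1 = 1; r_1 = 2; h_1 = 4; cx_2 = 3; cy_2 = 8; cz_2 = 2; w_2 = 2; d_2 = 2; cx_3 = 3; cy_3 = 7; cz_3 = 3; cx_4 = 1; cy_4 = 1; cz_4 = 1; h_4 = 3; cx_5 = 8; cy_5 = 3; cz_5 = 6; r_5 = 1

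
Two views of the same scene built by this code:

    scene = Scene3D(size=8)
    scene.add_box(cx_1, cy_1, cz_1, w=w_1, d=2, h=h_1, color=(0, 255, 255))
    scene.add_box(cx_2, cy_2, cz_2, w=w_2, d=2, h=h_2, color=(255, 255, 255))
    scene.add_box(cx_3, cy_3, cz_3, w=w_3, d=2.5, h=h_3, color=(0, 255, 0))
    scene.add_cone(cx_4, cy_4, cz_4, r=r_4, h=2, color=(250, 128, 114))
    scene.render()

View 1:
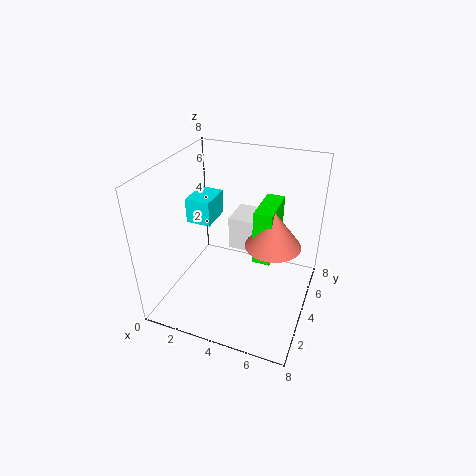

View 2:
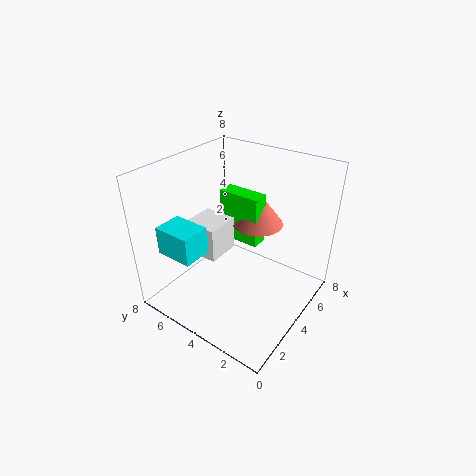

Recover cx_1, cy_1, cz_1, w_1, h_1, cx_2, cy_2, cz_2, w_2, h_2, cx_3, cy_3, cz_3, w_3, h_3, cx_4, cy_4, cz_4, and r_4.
cx_1 = 0.5, cy_1 = 4.5, cz_1 = 4, w_1 = 1.5, h_1 = 1.5, cx_2 = 3, cy_2 = 5, cz_2 = 2.5, w_2 = 2, h_2 = 2, cx_3 = 5, cy_3 = 3.5, cz_3 = 3, w_3 = 1, h_3 = 3, cx_4 = 6, cy_4 = 4, cz_4 = 4, r_4 = 1.5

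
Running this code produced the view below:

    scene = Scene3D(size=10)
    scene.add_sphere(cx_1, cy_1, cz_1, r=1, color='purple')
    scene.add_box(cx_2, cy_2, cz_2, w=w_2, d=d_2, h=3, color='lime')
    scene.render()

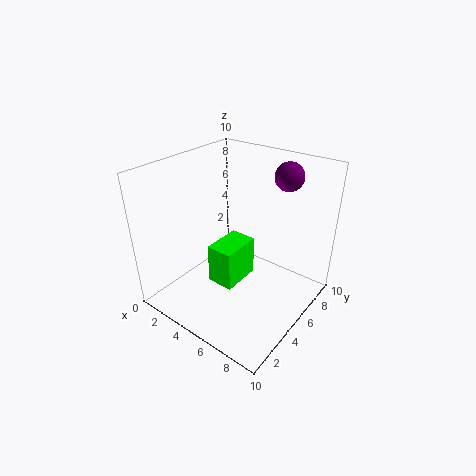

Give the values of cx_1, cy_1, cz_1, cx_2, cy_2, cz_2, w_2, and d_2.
cx_1 = 7, cy_1 = 8, cz_1 = 9, cx_2 = 3, cy_2 = 4, cz_2 = 1, w_2 = 2, d_2 = 3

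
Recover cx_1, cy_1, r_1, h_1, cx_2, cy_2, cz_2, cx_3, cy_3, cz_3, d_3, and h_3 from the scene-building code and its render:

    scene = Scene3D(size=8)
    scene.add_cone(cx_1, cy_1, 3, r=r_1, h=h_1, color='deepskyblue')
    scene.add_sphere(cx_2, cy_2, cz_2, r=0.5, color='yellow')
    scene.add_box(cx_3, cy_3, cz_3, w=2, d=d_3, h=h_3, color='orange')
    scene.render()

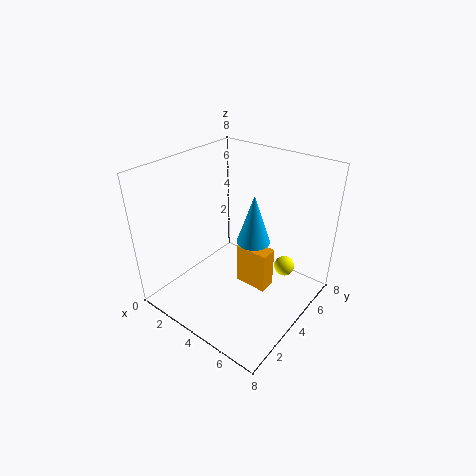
cx_1 = 4; cy_1 = 5.5; r_1 = 1; h_1 = 3; cx_2 = 7; cy_2 = 4; cz_2 = 3.5; cx_3 = 3.5; cy_3 = 4.5; cz_3 = 0.5; d_3 = 1; h_3 = 2.5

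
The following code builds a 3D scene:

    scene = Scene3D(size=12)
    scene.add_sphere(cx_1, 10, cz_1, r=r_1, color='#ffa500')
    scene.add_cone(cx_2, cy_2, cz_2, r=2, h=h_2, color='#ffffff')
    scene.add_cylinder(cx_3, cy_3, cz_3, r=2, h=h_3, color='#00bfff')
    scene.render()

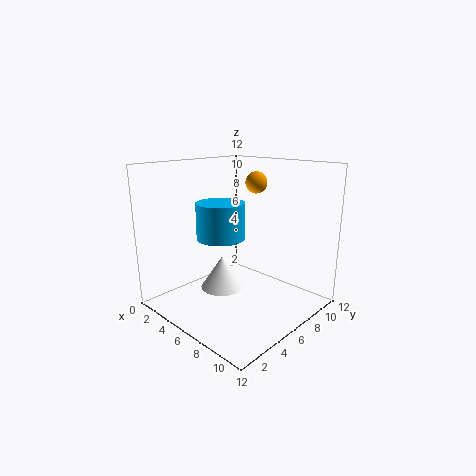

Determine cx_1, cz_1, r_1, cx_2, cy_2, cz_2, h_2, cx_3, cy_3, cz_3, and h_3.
cx_1 = 4.5
cz_1 = 10
r_1 = 1
cx_2 = 3.5
cy_2 = 6.5
cz_2 = 0.5
h_2 = 3
cx_3 = 5
cy_3 = 5
cz_3 = 6
h_3 = 3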